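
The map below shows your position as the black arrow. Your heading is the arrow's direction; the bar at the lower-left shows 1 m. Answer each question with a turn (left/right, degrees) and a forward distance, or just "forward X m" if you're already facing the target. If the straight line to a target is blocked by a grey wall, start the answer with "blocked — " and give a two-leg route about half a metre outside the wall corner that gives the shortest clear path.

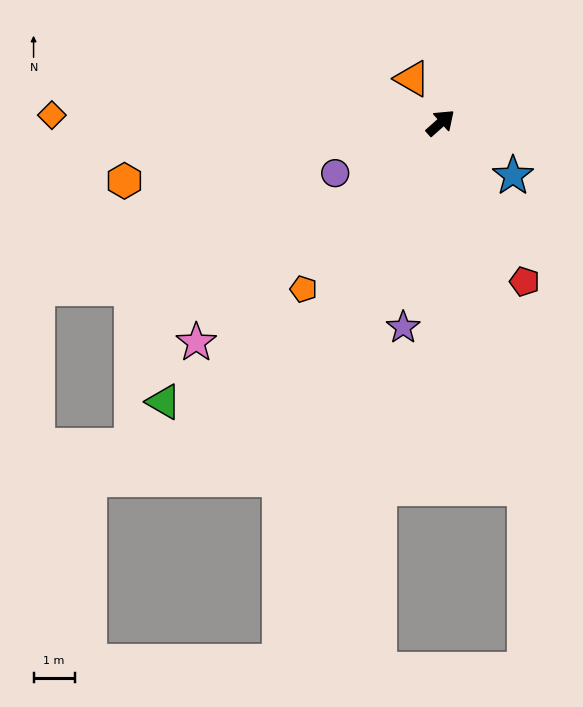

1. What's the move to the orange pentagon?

turn right 171°, forward 5.2 m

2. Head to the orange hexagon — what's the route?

turn left 149°, forward 7.8 m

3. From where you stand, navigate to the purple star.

turn right 142°, forward 5.1 m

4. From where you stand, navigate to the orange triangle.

turn left 81°, forward 1.3 m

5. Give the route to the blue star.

turn right 78°, forward 2.2 m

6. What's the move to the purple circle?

turn left 164°, forward 2.8 m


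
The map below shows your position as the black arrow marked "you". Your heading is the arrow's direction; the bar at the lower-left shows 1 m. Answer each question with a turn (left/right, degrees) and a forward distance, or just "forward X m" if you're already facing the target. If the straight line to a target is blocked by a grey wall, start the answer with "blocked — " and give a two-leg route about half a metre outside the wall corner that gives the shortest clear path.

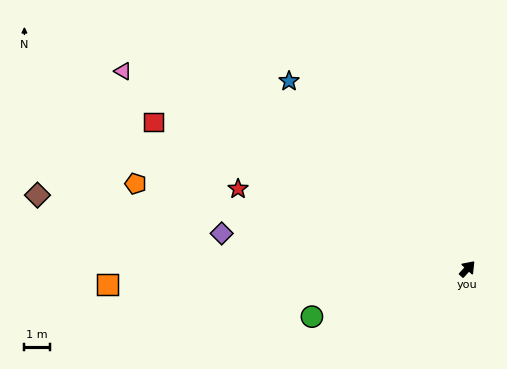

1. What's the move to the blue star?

turn left 86°, forward 10.1 m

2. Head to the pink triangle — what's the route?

turn left 103°, forward 15.4 m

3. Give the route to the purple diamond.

turn left 124°, forward 9.7 m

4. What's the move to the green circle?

turn left 150°, forward 6.3 m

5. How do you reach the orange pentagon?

turn left 118°, forward 13.3 m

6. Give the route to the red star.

turn left 113°, forward 9.5 m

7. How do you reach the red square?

turn left 107°, forward 13.5 m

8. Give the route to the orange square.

turn left 135°, forward 14.0 m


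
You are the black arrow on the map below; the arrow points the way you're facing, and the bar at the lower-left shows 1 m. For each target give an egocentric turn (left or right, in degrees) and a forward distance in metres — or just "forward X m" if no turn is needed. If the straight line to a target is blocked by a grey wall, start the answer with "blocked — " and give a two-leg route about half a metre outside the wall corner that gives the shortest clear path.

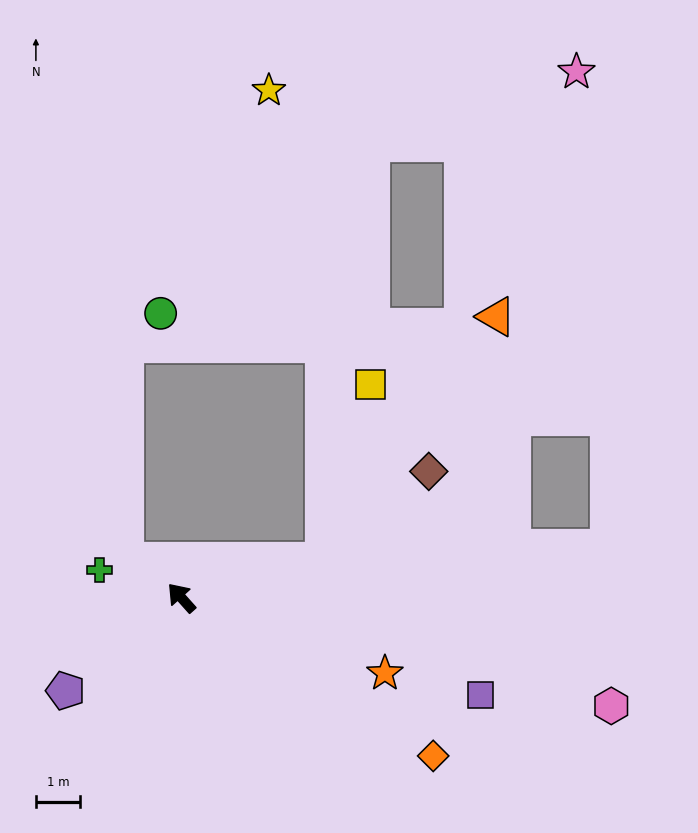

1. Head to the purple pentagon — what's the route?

turn left 87°, forward 3.4 m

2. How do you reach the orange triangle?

blocked — turn right 117°, forward 3.3 m, then turn left 40°, forward 6.7 m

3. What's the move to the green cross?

turn left 30°, forward 1.9 m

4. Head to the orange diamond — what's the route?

turn right 164°, forward 6.7 m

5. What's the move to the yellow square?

blocked — turn right 117°, forward 3.3 m, then turn left 60°, forward 4.1 m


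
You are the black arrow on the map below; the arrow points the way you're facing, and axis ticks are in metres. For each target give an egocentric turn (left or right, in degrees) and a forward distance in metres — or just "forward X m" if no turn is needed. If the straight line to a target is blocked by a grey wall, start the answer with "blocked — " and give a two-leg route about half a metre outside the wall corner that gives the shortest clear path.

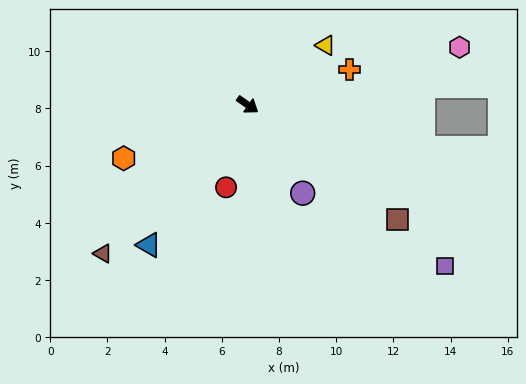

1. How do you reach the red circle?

turn right 70°, forward 3.0 m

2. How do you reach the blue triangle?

turn right 90°, forward 6.0 m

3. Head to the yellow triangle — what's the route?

turn left 72°, forward 3.4 m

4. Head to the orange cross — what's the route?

turn left 54°, forward 3.8 m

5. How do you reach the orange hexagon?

turn right 122°, forward 4.7 m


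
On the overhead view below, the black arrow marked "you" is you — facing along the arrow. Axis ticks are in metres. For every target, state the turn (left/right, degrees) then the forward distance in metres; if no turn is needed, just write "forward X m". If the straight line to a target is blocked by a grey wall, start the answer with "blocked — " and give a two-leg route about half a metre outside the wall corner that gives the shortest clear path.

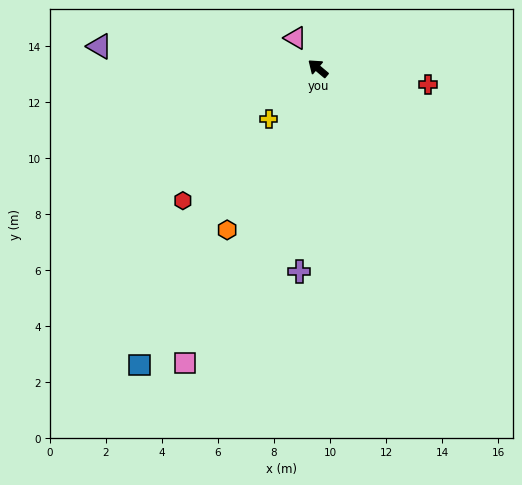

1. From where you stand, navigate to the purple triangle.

turn left 34°, forward 7.8 m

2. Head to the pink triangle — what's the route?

turn right 13°, forward 1.4 m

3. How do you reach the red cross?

turn right 148°, forward 4.0 m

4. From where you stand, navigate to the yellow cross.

turn left 86°, forward 2.5 m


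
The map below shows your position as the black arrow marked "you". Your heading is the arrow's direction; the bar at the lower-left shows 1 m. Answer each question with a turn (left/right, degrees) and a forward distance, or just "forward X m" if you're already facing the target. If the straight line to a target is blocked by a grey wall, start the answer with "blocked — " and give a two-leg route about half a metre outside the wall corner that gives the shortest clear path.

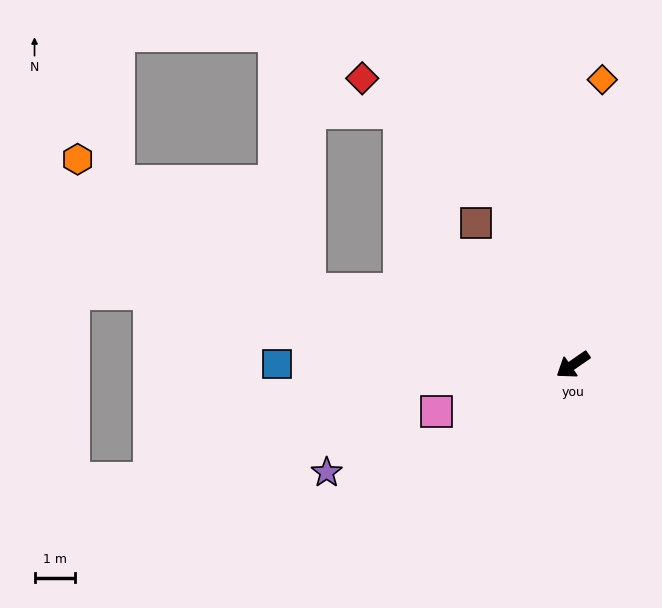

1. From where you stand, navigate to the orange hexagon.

blocked — turn right 50°, forward 6.7 m, then turn right 14°, forward 6.5 m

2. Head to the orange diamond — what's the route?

turn right 130°, forward 7.0 m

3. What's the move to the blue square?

turn right 35°, forward 7.2 m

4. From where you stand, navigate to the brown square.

turn right 90°, forward 4.2 m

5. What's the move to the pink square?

turn right 16°, forward 3.5 m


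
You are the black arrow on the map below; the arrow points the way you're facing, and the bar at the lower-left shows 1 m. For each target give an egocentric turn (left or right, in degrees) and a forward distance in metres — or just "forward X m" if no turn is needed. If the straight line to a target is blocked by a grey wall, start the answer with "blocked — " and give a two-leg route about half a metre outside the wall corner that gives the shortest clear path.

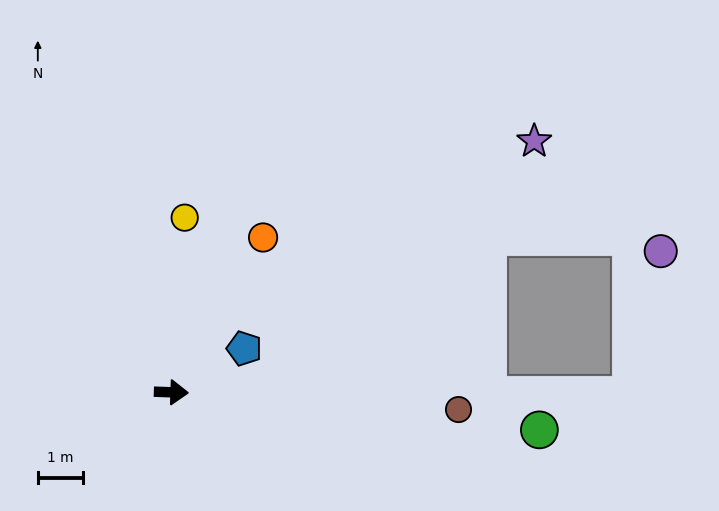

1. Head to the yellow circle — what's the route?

turn left 88°, forward 3.9 m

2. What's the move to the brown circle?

forward 6.4 m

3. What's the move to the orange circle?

turn left 61°, forward 4.0 m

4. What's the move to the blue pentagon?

turn left 33°, forward 1.9 m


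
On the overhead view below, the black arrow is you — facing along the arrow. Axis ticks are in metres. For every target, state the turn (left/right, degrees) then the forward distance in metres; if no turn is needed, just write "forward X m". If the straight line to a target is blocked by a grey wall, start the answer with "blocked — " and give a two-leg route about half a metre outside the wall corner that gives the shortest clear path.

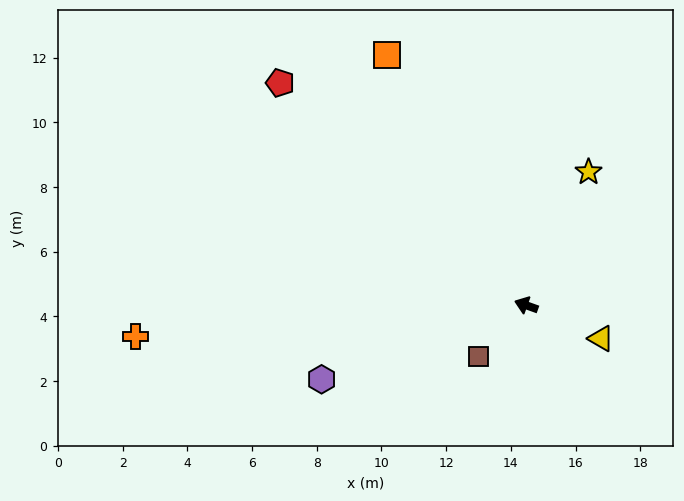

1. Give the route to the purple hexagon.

turn left 40°, forward 6.7 m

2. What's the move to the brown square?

turn left 67°, forward 2.2 m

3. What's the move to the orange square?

turn right 41°, forward 8.9 m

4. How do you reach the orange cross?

turn left 24°, forward 12.1 m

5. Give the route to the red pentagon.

turn right 22°, forward 10.3 m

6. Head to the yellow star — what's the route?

turn right 95°, forward 4.6 m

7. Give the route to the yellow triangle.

turn left 176°, forward 2.5 m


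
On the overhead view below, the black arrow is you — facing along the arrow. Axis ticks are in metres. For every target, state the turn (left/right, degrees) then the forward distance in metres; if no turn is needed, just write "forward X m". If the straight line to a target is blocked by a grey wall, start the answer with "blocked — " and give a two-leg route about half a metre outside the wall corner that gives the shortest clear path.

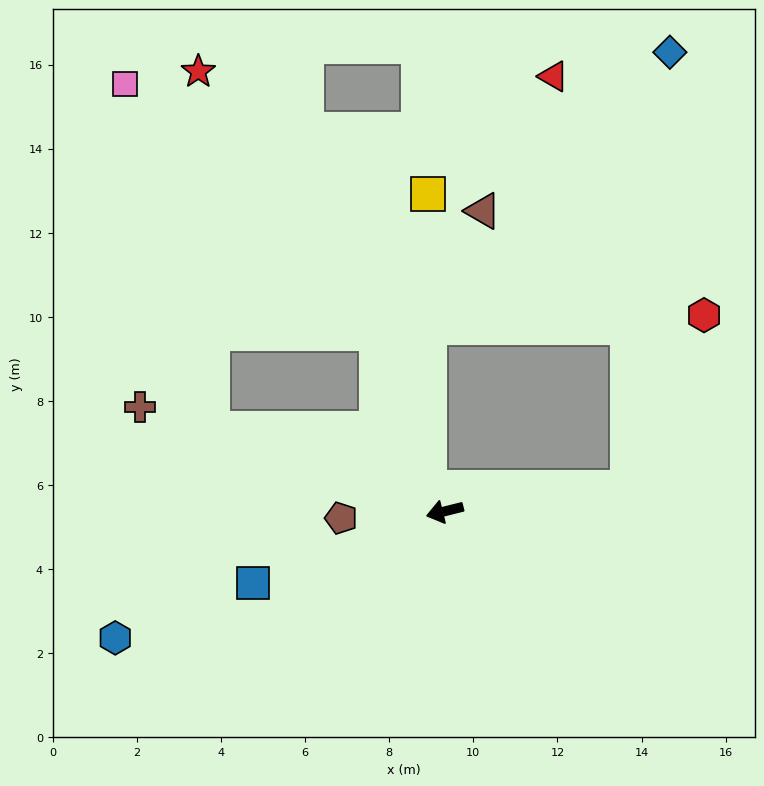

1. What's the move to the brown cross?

turn right 33°, forward 7.7 m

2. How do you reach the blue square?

turn left 6°, forward 4.9 m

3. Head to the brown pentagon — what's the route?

turn right 10°, forward 2.5 m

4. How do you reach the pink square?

blocked — turn right 34°, forward 5.9 m, then turn right 56°, forward 8.5 m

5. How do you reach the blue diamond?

blocked — turn left 173°, forward 4.4 m, then turn left 77°, forward 10.4 m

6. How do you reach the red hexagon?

blocked — turn left 173°, forward 4.4 m, then turn left 59°, forward 4.5 m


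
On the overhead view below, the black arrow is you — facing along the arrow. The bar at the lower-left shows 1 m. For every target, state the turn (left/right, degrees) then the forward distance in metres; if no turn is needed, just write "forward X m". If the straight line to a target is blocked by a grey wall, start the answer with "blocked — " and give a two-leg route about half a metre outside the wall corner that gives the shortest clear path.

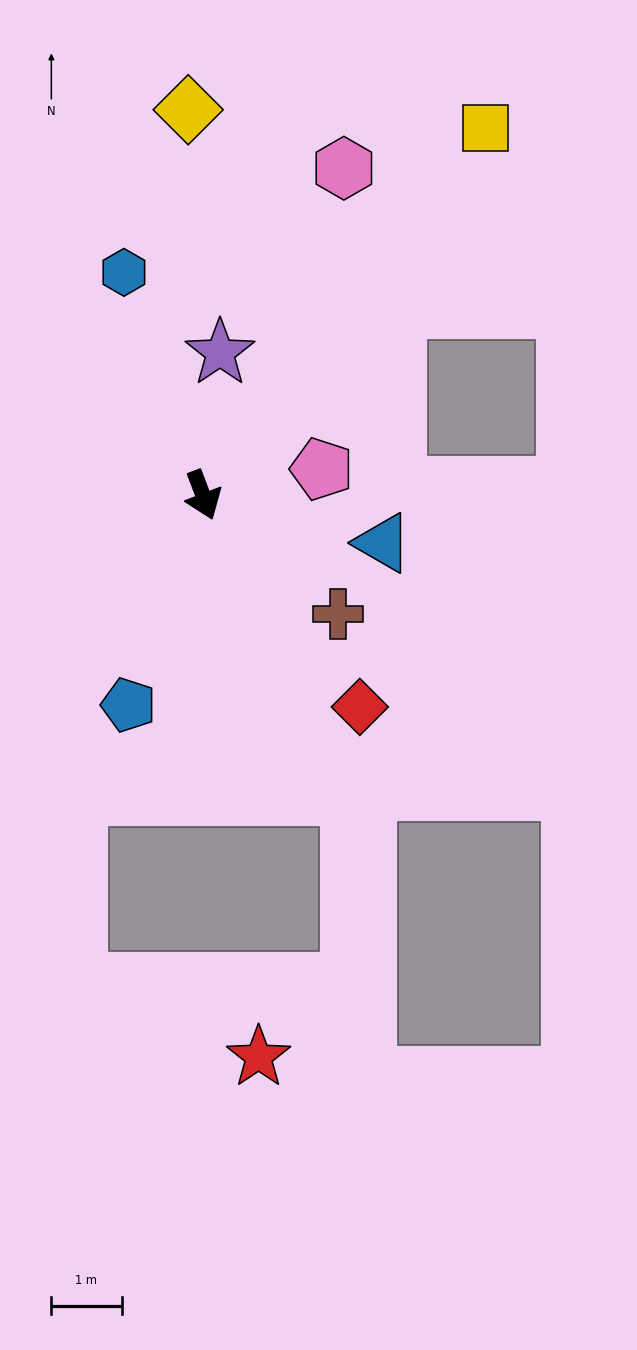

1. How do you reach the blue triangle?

turn left 54°, forward 2.6 m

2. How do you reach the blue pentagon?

turn right 40°, forward 3.2 m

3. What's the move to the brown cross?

turn left 28°, forward 2.6 m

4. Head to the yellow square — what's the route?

turn left 122°, forward 6.6 m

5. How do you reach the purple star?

turn left 152°, forward 2.0 m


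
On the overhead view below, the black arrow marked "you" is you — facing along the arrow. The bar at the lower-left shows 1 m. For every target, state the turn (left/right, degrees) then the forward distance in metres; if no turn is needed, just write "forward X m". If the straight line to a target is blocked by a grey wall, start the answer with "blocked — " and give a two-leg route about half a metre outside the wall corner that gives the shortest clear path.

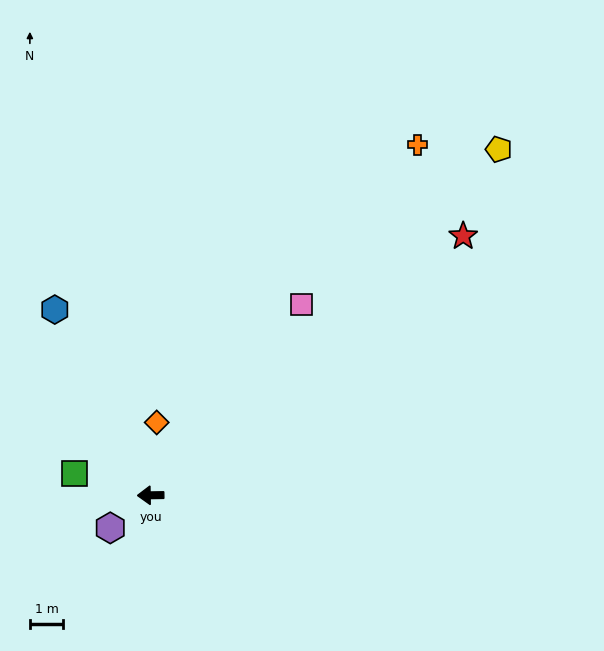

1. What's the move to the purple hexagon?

turn left 38°, forward 1.6 m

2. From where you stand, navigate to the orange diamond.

turn right 96°, forward 2.2 m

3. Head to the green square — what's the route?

turn right 17°, forward 2.4 m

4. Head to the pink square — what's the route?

turn right 129°, forward 7.3 m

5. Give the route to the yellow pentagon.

turn right 136°, forward 14.8 m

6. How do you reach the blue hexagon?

turn right 64°, forward 6.3 m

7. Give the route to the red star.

turn right 141°, forward 12.2 m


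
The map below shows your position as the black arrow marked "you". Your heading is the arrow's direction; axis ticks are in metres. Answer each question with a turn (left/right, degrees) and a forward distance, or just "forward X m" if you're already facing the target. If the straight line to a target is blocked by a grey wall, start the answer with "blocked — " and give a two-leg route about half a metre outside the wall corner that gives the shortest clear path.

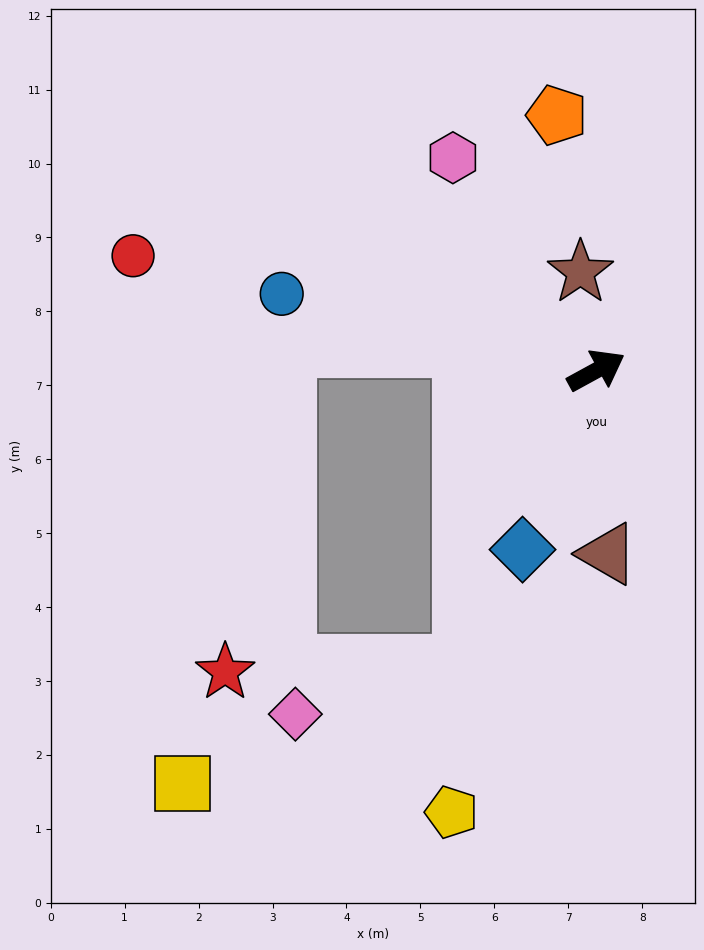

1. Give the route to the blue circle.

turn left 138°, forward 4.4 m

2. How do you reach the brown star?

turn left 71°, forward 1.3 m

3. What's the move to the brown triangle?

turn right 115°, forward 2.5 m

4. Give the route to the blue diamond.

turn right 141°, forward 2.6 m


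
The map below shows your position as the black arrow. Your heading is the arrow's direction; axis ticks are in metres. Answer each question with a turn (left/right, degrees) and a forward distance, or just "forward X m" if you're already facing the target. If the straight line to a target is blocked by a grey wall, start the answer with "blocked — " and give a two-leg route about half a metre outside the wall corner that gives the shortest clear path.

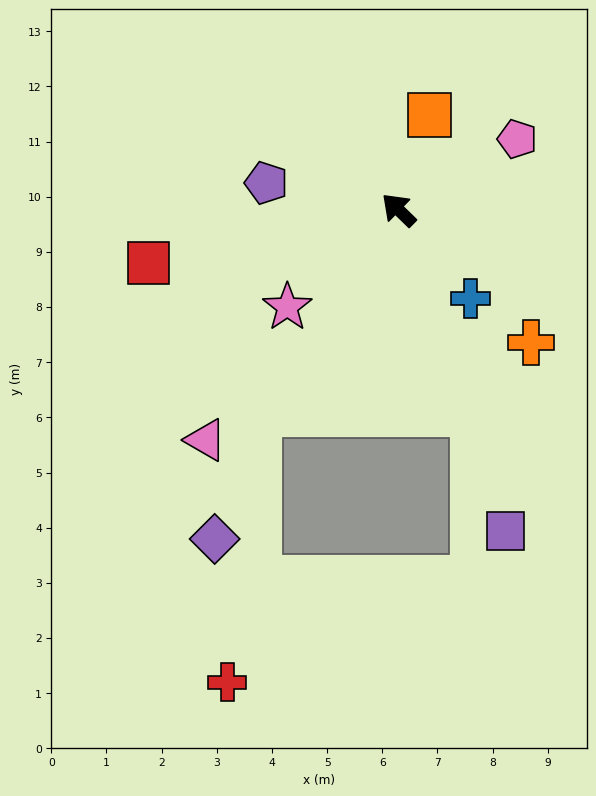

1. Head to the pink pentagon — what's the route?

turn right 105°, forward 2.5 m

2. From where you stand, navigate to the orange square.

turn right 64°, forward 1.8 m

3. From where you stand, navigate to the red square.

turn left 56°, forward 4.6 m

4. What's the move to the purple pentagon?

turn left 33°, forward 2.4 m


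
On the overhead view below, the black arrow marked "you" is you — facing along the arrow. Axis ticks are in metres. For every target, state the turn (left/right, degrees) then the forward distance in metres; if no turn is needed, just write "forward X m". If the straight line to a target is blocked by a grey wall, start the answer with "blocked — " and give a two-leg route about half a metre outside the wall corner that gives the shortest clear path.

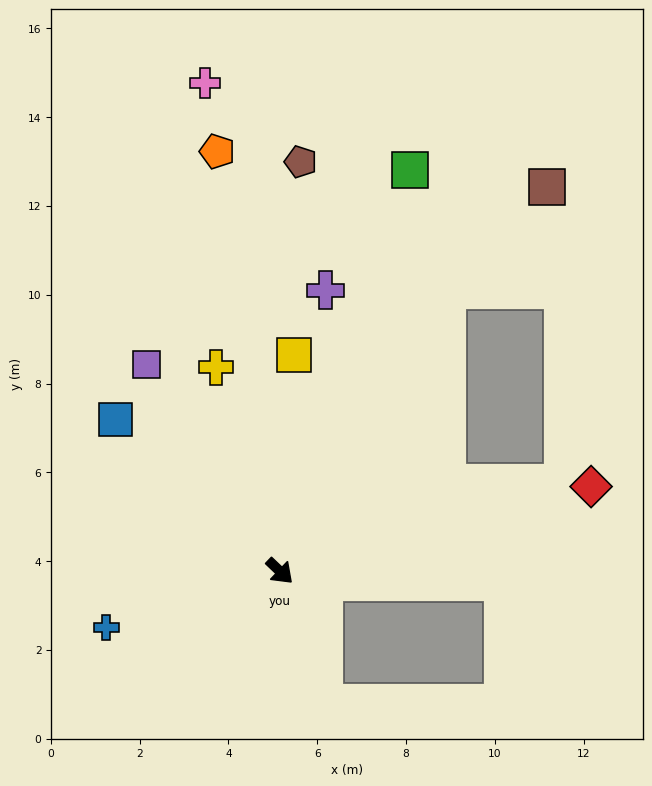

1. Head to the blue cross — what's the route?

turn right 118°, forward 4.1 m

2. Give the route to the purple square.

turn left 166°, forward 5.5 m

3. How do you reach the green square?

turn left 116°, forward 9.5 m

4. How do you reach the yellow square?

turn left 130°, forward 4.9 m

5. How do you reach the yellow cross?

turn left 151°, forward 4.8 m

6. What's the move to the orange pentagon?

turn left 142°, forward 9.6 m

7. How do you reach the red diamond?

turn left 59°, forward 7.3 m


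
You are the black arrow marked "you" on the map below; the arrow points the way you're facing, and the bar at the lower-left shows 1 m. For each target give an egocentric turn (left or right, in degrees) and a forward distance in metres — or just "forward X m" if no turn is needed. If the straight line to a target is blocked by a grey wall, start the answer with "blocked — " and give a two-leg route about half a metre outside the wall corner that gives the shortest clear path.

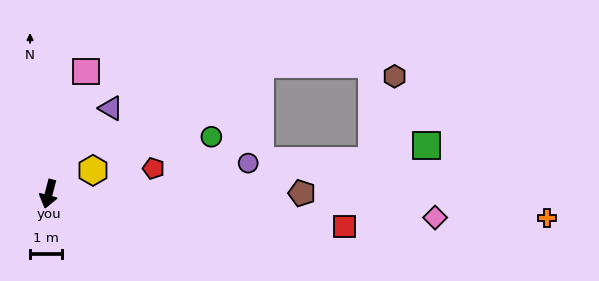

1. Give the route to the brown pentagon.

turn left 105°, forward 7.9 m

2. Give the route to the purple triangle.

turn left 159°, forward 3.3 m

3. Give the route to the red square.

turn left 98°, forward 9.2 m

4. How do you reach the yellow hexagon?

turn left 133°, forward 1.6 m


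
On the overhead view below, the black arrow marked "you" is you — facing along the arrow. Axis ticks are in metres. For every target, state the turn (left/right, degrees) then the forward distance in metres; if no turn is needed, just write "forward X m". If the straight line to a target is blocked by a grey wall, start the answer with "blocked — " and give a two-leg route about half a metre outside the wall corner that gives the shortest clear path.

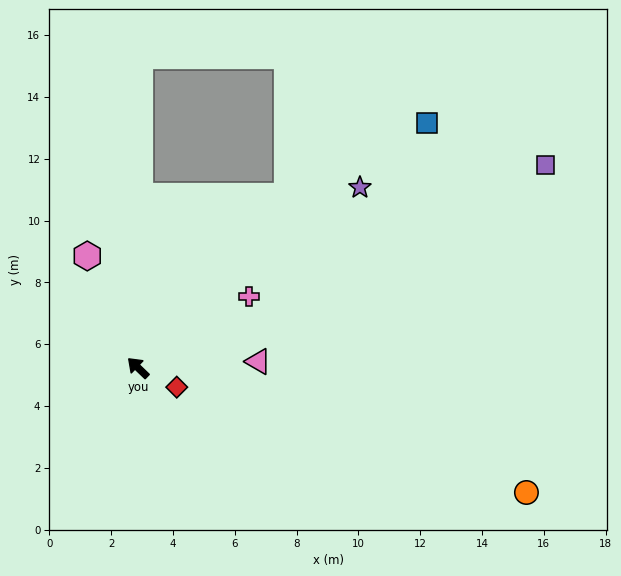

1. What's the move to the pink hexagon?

turn right 22°, forward 4.0 m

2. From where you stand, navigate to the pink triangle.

turn right 133°, forward 3.9 m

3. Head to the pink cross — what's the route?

turn right 104°, forward 4.3 m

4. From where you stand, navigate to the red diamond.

turn right 163°, forward 1.4 m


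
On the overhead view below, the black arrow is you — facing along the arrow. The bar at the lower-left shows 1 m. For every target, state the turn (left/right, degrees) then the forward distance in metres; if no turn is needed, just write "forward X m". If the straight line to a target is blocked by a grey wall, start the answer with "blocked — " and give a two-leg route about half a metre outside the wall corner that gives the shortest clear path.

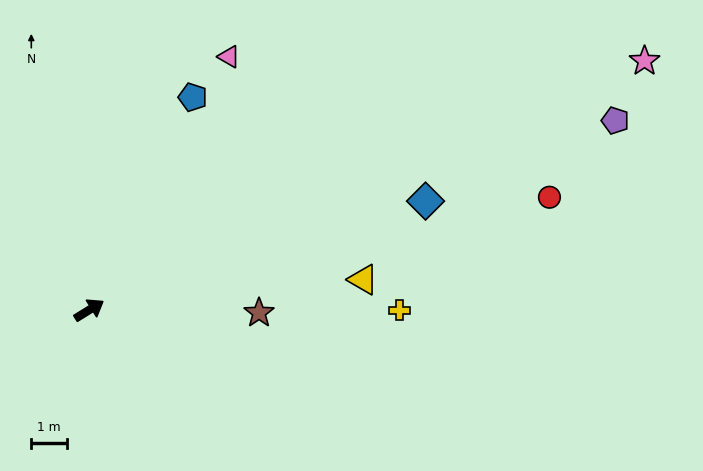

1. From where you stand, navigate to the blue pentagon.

turn left 32°, forward 6.6 m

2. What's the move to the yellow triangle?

turn right 25°, forward 7.7 m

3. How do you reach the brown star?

turn right 33°, forward 4.7 m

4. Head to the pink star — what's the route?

turn right 8°, forward 17.0 m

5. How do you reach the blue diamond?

turn right 14°, forward 9.9 m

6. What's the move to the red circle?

turn right 18°, forward 13.2 m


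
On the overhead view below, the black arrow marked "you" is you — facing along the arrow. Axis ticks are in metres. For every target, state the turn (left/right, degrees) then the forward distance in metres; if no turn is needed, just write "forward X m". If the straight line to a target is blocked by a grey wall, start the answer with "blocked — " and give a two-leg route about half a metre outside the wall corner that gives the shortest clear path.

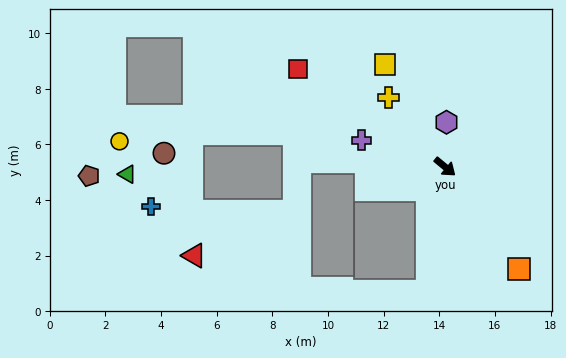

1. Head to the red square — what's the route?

turn right 174°, forward 6.3 m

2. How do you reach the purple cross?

turn right 158°, forward 3.2 m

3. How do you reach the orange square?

turn right 15°, forward 4.5 m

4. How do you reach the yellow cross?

turn left 169°, forward 3.2 m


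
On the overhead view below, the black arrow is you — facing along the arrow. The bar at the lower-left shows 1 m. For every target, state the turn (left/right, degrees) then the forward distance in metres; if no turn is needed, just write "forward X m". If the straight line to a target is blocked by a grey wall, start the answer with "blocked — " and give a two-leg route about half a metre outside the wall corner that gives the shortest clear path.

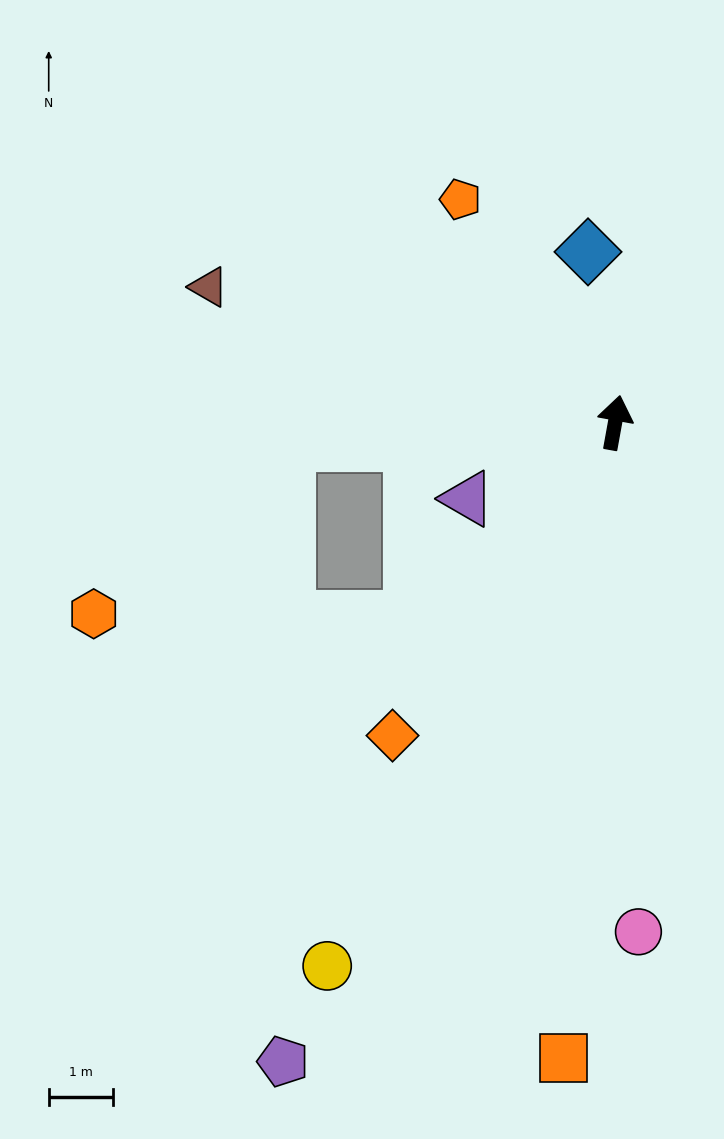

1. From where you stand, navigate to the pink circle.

turn right 167°, forward 7.9 m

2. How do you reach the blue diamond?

turn left 19°, forward 2.7 m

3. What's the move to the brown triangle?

turn left 82°, forward 6.6 m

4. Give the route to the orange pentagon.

turn left 45°, forward 4.2 m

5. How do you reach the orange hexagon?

blocked — turn left 104°, forward 5.1 m, then turn left 38°, forward 4.0 m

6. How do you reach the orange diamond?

turn left 155°, forward 5.9 m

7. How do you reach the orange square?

turn right 174°, forward 9.8 m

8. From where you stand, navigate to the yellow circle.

turn left 162°, forward 9.5 m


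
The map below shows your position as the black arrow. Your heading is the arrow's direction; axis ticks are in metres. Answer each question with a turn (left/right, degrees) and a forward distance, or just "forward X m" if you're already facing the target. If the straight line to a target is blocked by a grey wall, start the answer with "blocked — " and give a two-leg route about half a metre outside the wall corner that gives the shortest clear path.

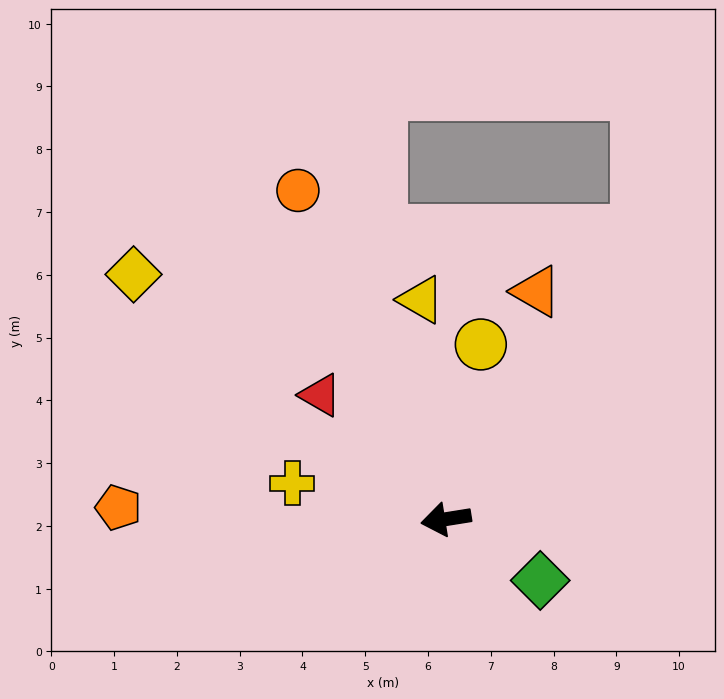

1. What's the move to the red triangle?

turn right 54°, forward 2.8 m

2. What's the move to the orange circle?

turn right 75°, forward 5.7 m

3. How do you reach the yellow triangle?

turn right 93°, forward 3.5 m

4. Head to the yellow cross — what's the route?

turn right 22°, forward 2.5 m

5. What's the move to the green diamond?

turn left 138°, forward 1.8 m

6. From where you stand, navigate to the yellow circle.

turn right 110°, forward 2.8 m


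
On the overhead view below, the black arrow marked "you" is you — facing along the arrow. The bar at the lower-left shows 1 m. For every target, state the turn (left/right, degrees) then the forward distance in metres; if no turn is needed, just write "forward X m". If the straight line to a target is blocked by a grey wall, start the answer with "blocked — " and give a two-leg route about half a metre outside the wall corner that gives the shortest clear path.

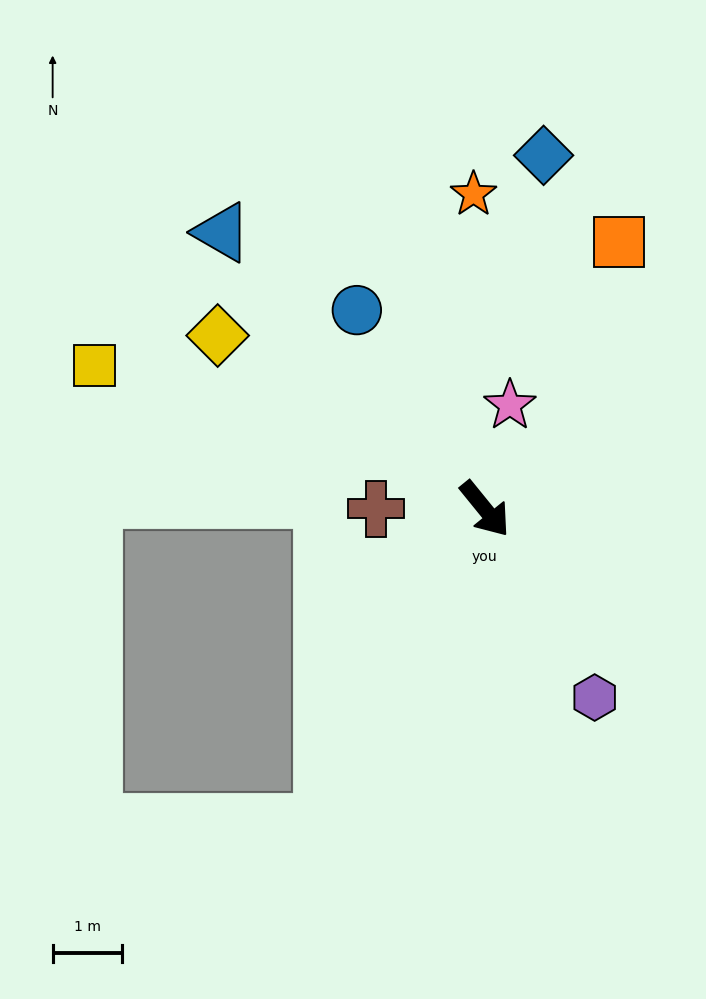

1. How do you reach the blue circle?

turn left 174°, forward 3.4 m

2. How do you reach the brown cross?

turn right 129°, forward 1.6 m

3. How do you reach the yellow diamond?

turn right 162°, forward 4.6 m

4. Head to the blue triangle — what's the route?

turn right 176°, forward 5.5 m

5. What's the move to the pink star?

turn left 127°, forward 1.5 m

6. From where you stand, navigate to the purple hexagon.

turn right 9°, forward 3.2 m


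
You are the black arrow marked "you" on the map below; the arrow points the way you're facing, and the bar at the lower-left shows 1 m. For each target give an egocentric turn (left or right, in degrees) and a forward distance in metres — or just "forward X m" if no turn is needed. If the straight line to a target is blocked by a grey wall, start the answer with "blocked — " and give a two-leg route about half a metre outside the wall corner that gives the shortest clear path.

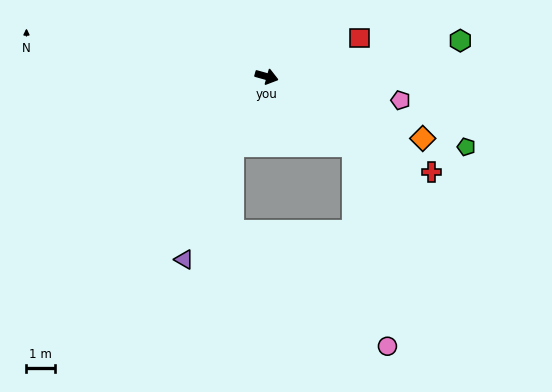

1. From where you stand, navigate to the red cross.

turn right 15°, forward 6.7 m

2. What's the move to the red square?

turn left 38°, forward 3.6 m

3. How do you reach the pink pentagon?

turn left 6°, forward 4.8 m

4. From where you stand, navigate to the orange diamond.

turn right 6°, forward 5.9 m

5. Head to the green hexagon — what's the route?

turn left 26°, forward 7.0 m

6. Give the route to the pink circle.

blocked — turn right 23°, forward 3.9 m, then turn right 42°, forward 7.2 m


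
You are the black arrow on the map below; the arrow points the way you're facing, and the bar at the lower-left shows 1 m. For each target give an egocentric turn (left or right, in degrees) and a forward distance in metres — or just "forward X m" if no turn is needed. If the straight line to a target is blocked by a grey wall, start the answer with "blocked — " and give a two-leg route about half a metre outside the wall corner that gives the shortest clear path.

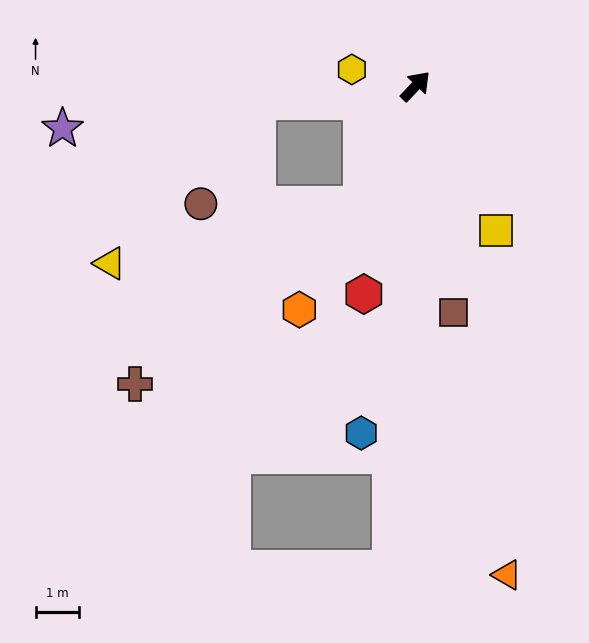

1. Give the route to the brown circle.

blocked — turn left 139°, forward 3.6 m, then turn left 56°, forward 2.7 m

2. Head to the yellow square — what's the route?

turn right 107°, forward 3.8 m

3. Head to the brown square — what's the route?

turn right 127°, forward 5.2 m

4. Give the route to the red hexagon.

turn right 150°, forward 4.9 m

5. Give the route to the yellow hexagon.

turn left 119°, forward 1.5 m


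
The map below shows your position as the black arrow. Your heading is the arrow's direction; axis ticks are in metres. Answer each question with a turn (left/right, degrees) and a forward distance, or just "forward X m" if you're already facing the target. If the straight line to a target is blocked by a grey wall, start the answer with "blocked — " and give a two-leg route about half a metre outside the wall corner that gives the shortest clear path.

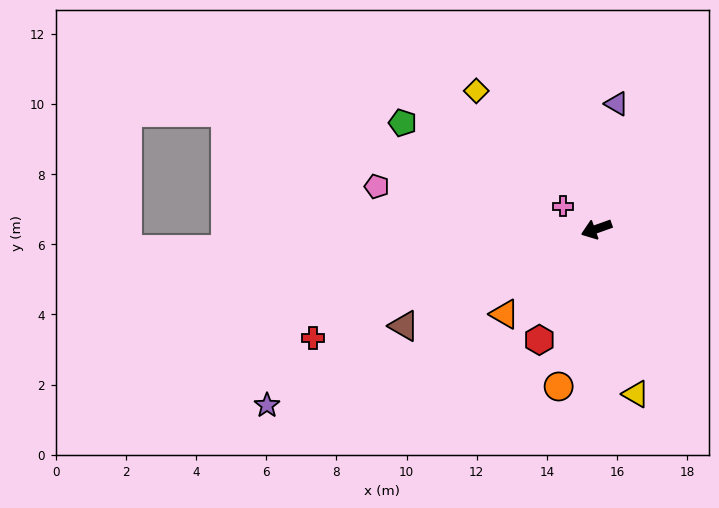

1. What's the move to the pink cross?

turn right 54°, forward 1.1 m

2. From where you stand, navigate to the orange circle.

turn left 57°, forward 4.6 m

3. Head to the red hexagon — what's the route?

turn left 43°, forward 3.6 m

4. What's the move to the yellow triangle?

turn left 84°, forward 4.8 m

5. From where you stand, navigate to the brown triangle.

turn left 7°, forward 6.1 m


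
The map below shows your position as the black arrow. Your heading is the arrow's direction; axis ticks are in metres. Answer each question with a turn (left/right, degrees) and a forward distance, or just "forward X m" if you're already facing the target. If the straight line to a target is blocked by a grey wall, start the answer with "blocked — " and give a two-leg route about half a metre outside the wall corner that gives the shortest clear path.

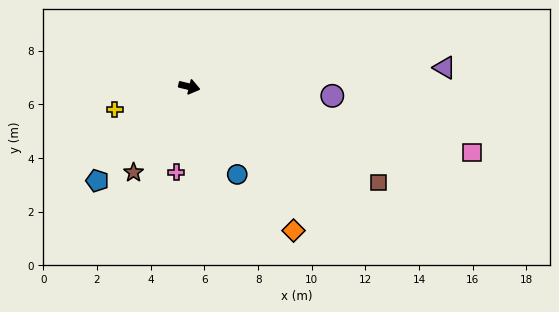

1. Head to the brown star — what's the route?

turn right 109°, forward 3.8 m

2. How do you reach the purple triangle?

turn left 18°, forward 9.5 m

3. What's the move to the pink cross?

turn right 85°, forward 3.2 m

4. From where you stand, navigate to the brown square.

turn right 13°, forward 7.9 m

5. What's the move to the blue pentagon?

turn right 121°, forward 4.9 m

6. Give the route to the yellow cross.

turn right 149°, forward 2.9 m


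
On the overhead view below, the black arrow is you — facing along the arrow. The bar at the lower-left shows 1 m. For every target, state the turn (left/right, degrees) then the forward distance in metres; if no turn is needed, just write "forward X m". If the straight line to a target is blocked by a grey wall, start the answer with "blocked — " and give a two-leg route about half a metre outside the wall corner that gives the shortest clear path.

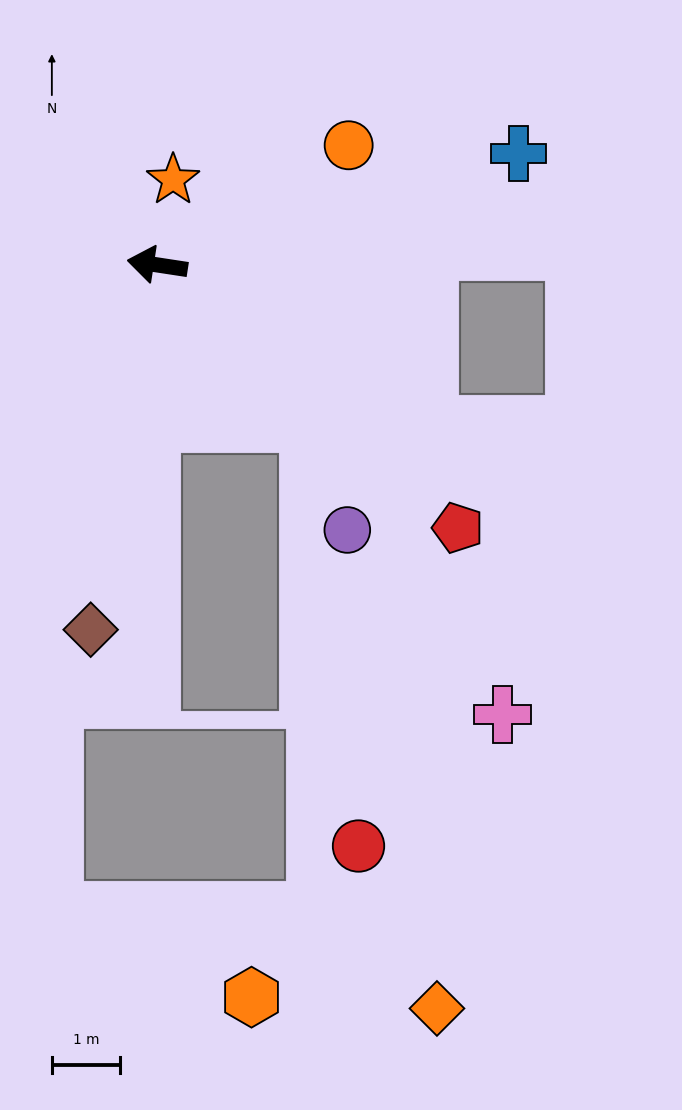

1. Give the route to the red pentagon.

turn left 148°, forward 5.9 m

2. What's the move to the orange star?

turn right 92°, forward 1.3 m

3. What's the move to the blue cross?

turn right 154°, forward 5.5 m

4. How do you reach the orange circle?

turn right 139°, forward 3.3 m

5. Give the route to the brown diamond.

turn left 88°, forward 5.4 m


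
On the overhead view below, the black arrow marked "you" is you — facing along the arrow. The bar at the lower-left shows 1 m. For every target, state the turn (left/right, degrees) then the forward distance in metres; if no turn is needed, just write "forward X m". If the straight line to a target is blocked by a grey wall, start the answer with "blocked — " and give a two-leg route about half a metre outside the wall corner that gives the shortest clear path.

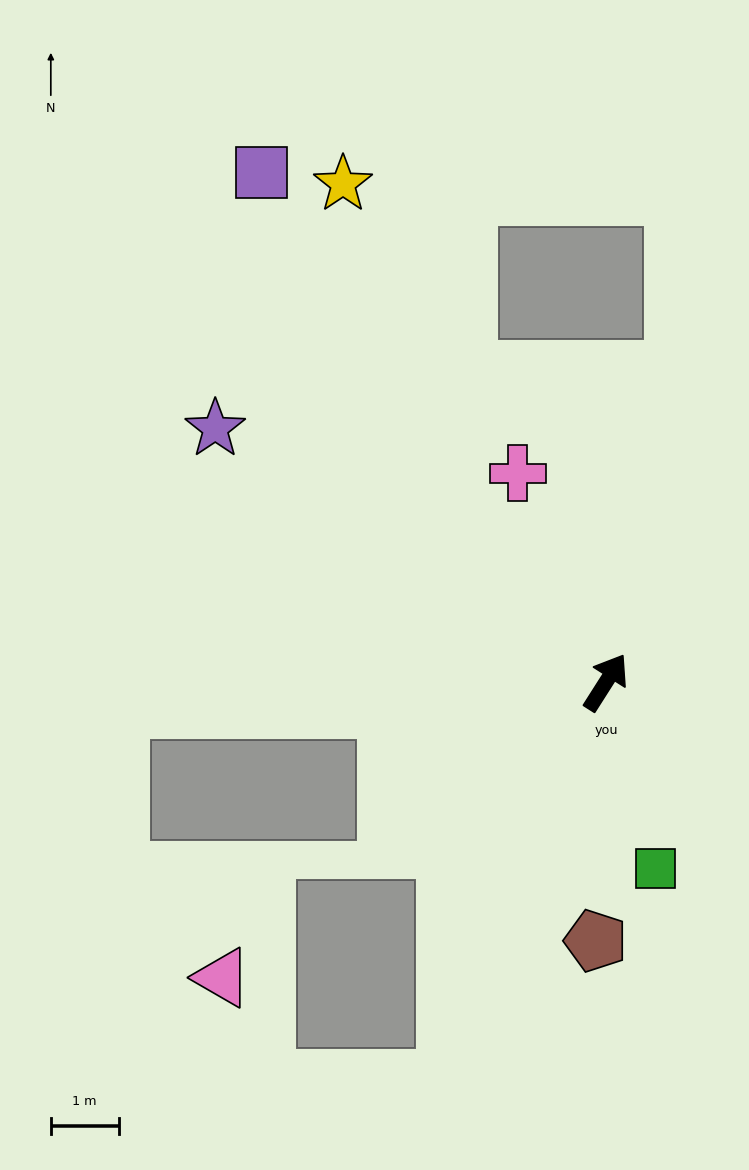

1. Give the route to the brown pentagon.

turn right 150°, forward 3.8 m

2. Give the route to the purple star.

turn left 89°, forward 6.9 m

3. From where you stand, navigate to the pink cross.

turn left 55°, forward 3.3 m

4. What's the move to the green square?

turn right 133°, forward 2.8 m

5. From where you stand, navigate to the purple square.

turn left 67°, forward 9.1 m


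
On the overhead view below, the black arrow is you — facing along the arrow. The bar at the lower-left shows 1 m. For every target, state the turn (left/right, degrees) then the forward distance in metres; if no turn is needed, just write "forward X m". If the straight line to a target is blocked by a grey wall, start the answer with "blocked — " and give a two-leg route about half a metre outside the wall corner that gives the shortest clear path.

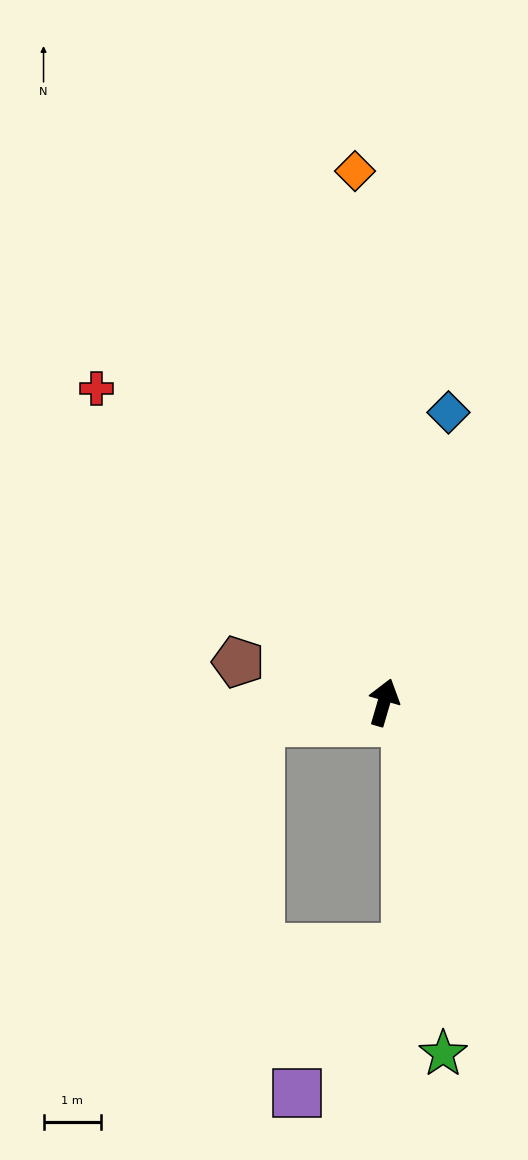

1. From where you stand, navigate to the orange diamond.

turn left 19°, forward 9.3 m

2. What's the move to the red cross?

turn left 59°, forward 7.4 m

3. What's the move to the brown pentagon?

turn left 91°, forward 2.6 m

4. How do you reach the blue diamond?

turn left 4°, forward 5.2 m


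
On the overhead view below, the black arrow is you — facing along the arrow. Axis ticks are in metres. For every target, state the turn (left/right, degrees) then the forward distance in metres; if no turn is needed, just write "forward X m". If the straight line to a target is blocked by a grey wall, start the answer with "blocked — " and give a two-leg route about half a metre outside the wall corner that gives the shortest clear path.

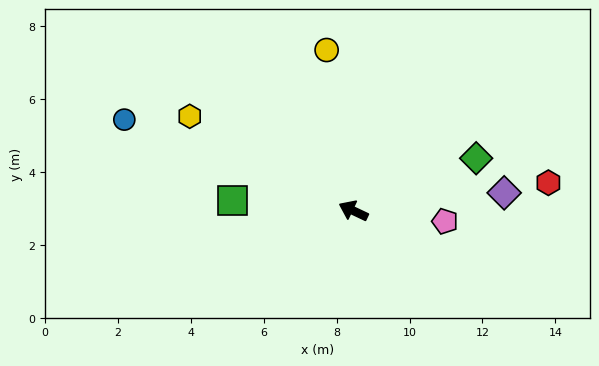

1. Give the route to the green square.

turn left 21°, forward 3.3 m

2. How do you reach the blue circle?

turn left 4°, forward 6.8 m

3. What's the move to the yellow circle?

turn right 55°, forward 4.5 m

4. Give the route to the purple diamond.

turn right 148°, forward 4.2 m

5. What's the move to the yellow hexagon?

turn right 5°, forward 5.2 m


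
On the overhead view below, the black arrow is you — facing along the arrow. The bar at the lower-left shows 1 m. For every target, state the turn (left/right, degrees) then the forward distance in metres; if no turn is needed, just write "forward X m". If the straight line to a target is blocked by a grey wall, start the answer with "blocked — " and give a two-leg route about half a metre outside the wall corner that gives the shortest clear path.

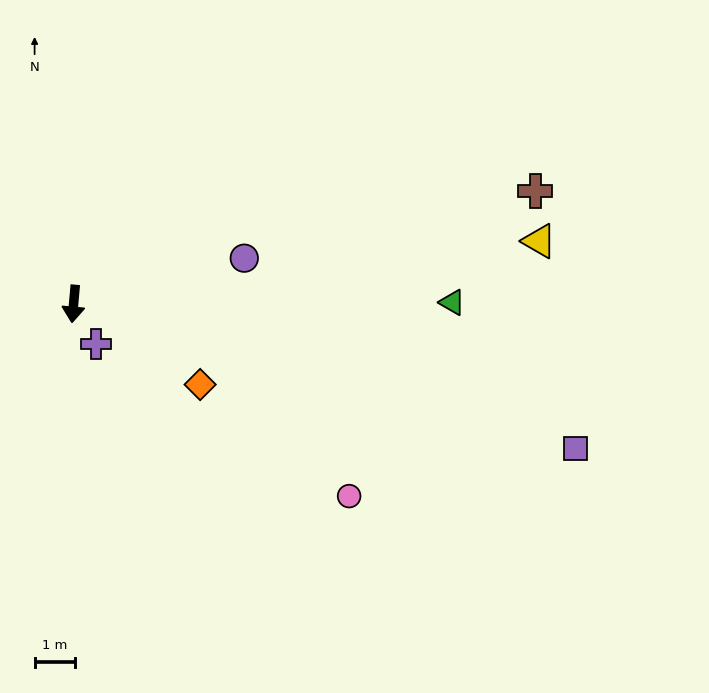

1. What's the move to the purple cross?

turn left 34°, forward 1.1 m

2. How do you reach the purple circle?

turn left 110°, forward 4.4 m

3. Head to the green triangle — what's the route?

turn left 95°, forward 9.4 m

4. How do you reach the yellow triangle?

turn left 103°, forward 11.7 m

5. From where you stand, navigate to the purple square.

turn left 79°, forward 13.0 m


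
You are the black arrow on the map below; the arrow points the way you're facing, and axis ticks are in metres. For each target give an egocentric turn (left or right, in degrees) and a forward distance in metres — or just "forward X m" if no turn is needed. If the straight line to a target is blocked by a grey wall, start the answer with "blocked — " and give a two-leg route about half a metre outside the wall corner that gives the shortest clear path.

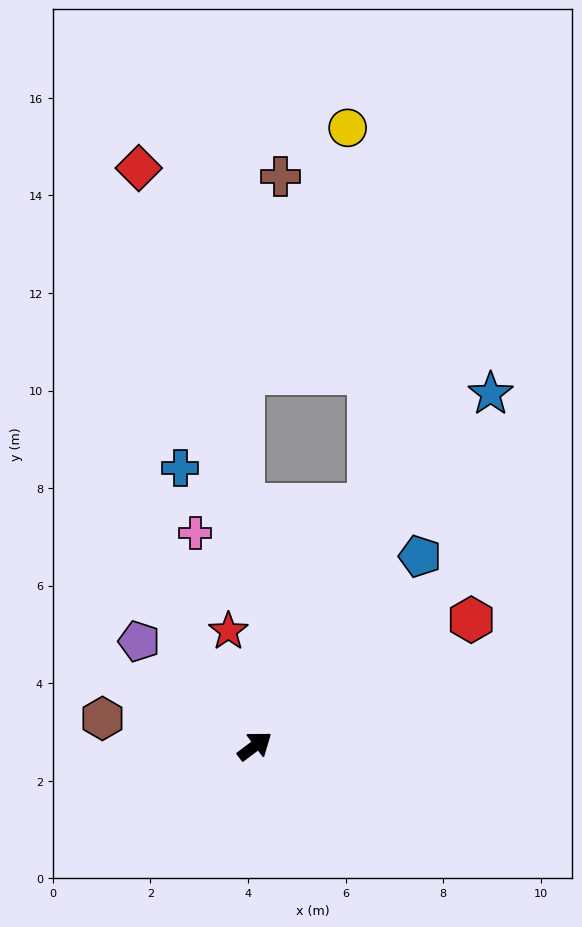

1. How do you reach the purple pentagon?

turn left 101°, forward 3.2 m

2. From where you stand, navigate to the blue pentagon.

turn left 12°, forward 5.2 m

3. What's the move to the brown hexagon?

turn left 133°, forward 3.2 m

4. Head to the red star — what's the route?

turn left 66°, forward 2.4 m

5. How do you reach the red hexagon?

turn right 7°, forward 5.1 m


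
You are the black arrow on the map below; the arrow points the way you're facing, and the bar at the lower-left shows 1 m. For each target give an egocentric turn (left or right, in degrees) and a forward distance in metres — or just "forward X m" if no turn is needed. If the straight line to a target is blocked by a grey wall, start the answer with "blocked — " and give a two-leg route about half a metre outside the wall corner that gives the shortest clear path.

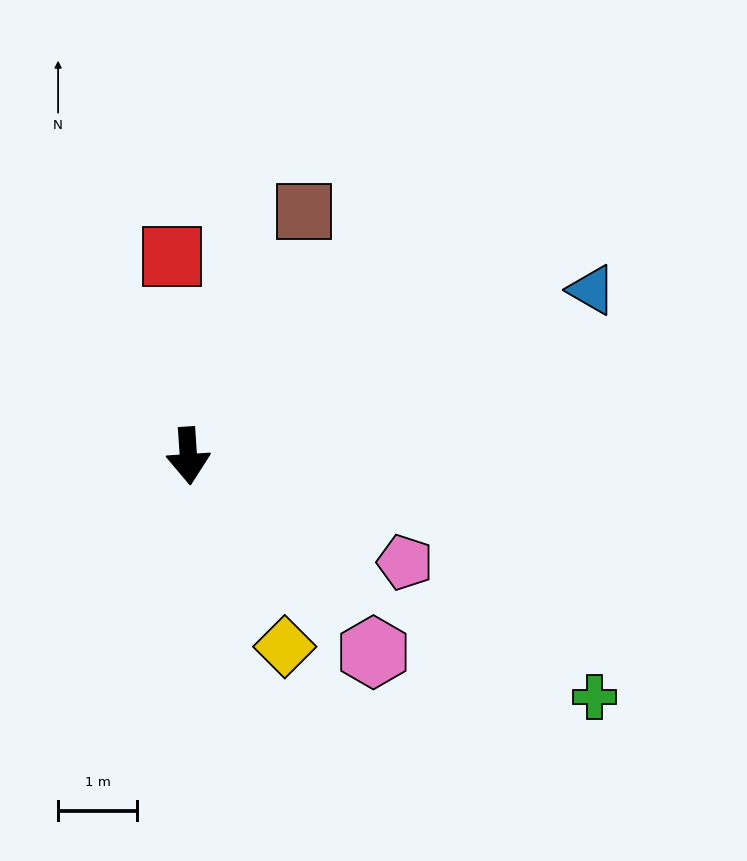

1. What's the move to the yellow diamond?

turn left 23°, forward 2.7 m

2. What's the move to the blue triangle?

turn left 109°, forward 5.5 m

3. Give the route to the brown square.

turn left 151°, forward 3.4 m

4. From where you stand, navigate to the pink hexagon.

turn left 40°, forward 3.4 m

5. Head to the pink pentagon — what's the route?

turn left 60°, forward 3.1 m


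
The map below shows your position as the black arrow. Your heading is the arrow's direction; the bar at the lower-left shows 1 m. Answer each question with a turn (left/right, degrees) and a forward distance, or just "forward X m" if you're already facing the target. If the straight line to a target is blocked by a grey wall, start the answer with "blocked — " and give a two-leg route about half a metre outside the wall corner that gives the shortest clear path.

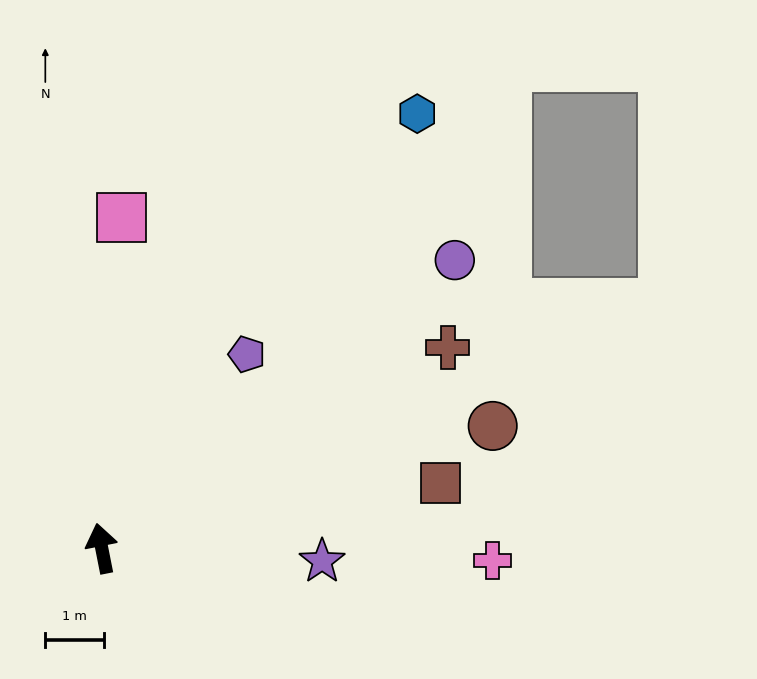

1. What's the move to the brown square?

turn right 90°, forward 5.9 m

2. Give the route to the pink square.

turn right 15°, forward 5.7 m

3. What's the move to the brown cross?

turn right 71°, forward 6.9 m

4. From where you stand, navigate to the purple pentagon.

turn right 48°, forward 4.2 m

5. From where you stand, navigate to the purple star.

turn right 105°, forward 3.8 m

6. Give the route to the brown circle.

turn right 84°, forward 7.0 m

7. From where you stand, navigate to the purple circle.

turn right 62°, forward 7.8 m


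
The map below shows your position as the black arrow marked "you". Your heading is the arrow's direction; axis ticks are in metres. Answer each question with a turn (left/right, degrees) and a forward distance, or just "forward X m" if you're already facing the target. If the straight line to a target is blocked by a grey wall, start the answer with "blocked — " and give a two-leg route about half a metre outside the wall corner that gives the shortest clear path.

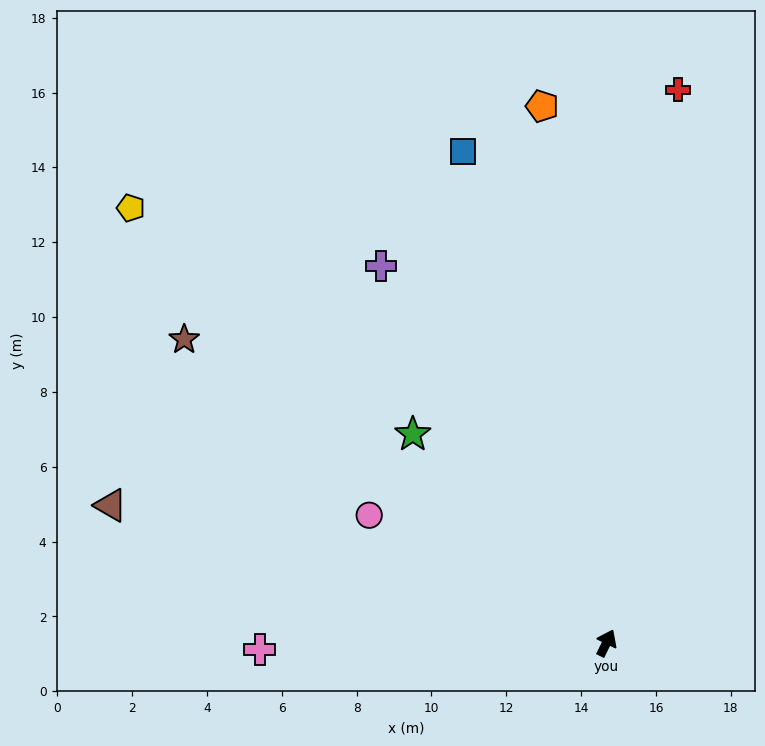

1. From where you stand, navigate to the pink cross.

turn left 117°, forward 9.3 m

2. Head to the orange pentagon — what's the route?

turn left 33°, forward 14.4 m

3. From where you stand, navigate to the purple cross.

turn left 57°, forward 11.7 m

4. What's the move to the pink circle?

turn left 88°, forward 7.2 m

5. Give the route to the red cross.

turn left 19°, forward 14.9 m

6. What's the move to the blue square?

turn left 42°, forward 13.7 m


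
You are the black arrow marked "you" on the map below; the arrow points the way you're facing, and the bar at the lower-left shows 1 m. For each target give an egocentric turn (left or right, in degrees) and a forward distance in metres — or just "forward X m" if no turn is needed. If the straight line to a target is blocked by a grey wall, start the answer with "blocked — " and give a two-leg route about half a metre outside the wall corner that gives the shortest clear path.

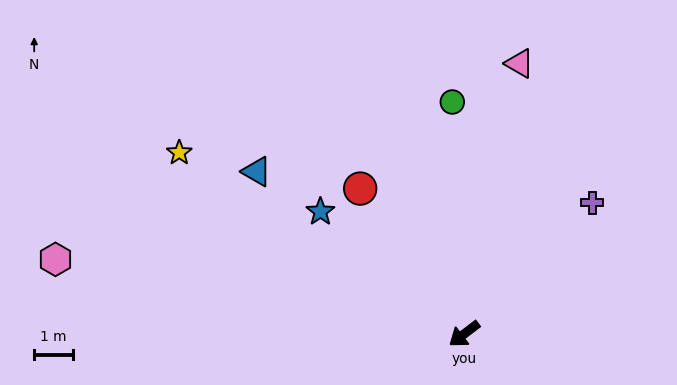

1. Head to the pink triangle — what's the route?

turn right 139°, forward 7.1 m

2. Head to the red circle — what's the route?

turn right 92°, forward 4.6 m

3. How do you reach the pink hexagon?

turn right 48°, forward 10.7 m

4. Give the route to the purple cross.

turn right 172°, forward 4.7 m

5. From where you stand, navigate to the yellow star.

turn right 70°, forward 8.7 m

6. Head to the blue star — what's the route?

turn right 78°, forward 4.9 m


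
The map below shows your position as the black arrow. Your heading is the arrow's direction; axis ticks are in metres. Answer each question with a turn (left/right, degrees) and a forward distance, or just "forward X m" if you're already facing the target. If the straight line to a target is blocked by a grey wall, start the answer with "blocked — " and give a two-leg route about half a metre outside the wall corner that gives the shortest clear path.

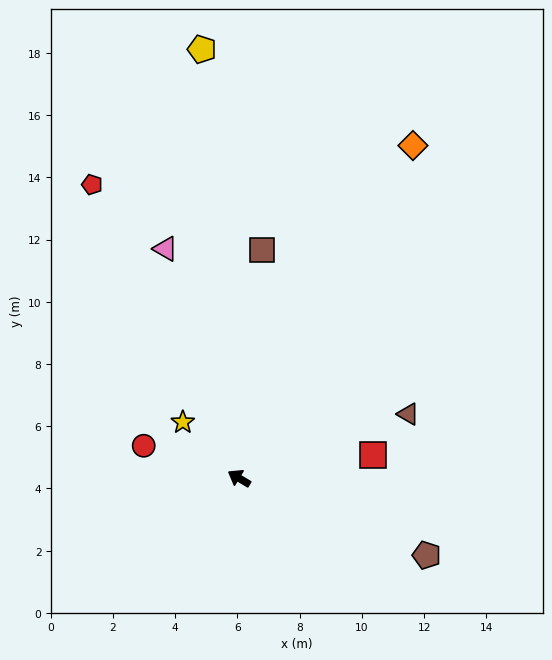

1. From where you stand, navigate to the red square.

turn right 139°, forward 4.4 m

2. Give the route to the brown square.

turn right 65°, forward 7.4 m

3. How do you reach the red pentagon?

turn right 32°, forward 10.6 m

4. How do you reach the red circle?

turn left 12°, forward 3.2 m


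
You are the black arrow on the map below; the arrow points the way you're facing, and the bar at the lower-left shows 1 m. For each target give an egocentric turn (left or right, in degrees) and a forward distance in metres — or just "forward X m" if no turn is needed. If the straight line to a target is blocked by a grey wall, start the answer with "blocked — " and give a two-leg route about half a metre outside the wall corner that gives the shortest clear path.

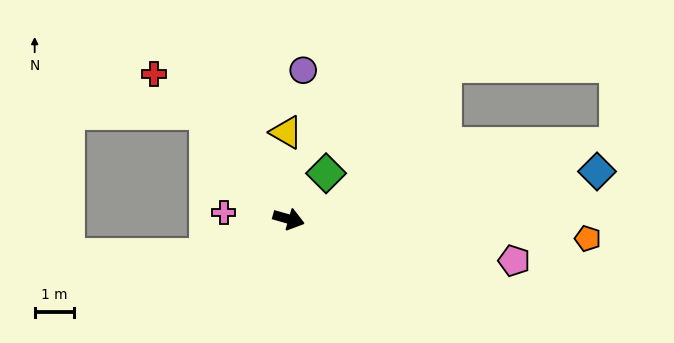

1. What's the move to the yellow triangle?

turn left 108°, forward 2.2 m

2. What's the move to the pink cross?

turn right 170°, forward 1.7 m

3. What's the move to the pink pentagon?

turn left 5°, forward 5.8 m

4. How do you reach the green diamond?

turn left 67°, forward 1.5 m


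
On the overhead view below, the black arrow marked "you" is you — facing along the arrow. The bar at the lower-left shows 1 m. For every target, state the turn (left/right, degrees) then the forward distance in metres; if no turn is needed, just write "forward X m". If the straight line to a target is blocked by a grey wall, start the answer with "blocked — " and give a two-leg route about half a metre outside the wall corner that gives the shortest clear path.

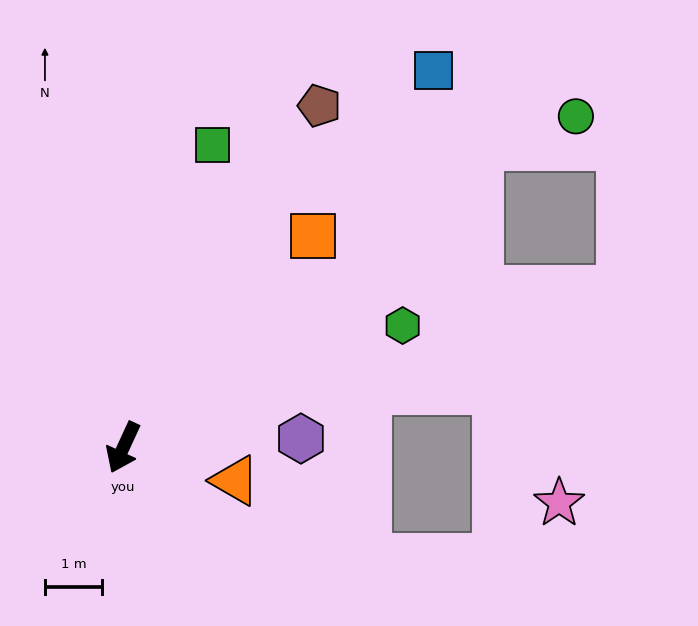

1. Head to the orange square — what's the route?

turn left 163°, forward 5.0 m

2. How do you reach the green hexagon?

turn left 138°, forward 5.3 m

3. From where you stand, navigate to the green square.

turn right 172°, forward 5.5 m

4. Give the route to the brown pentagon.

turn left 175°, forward 6.9 m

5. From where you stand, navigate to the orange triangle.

turn left 98°, forward 2.0 m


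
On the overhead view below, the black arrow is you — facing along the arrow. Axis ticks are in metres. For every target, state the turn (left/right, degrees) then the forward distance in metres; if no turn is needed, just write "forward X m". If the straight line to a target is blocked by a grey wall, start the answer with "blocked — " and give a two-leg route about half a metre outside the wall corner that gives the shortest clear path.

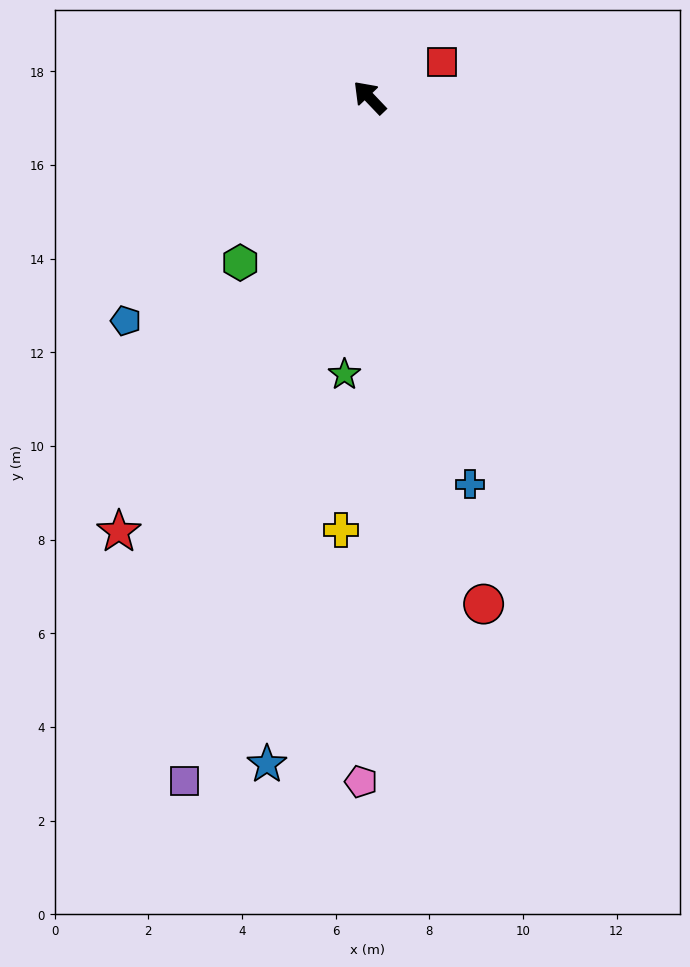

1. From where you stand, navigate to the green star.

turn left 131°, forward 5.9 m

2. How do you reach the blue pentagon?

turn left 89°, forward 7.1 m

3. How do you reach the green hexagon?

turn left 98°, forward 4.5 m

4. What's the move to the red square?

turn right 108°, forward 1.7 m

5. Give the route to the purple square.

turn left 121°, forward 15.1 m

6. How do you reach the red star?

turn left 106°, forward 10.7 m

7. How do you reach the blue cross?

turn left 151°, forward 8.5 m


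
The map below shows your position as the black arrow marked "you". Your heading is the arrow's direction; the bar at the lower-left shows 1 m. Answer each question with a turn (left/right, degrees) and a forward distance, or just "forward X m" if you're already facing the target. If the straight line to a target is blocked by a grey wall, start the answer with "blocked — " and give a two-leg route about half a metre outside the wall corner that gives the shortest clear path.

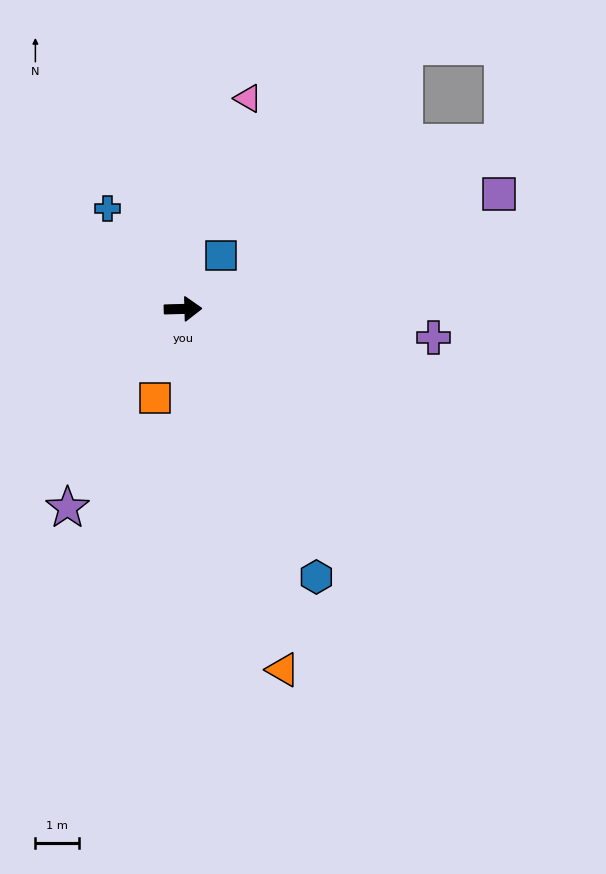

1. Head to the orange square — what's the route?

turn right 109°, forward 2.1 m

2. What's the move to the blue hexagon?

turn right 65°, forward 6.8 m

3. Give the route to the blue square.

turn left 53°, forward 1.5 m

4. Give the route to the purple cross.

turn right 8°, forward 5.7 m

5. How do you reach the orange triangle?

turn right 76°, forward 8.5 m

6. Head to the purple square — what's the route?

turn left 18°, forward 7.7 m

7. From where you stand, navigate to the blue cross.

turn left 125°, forward 2.9 m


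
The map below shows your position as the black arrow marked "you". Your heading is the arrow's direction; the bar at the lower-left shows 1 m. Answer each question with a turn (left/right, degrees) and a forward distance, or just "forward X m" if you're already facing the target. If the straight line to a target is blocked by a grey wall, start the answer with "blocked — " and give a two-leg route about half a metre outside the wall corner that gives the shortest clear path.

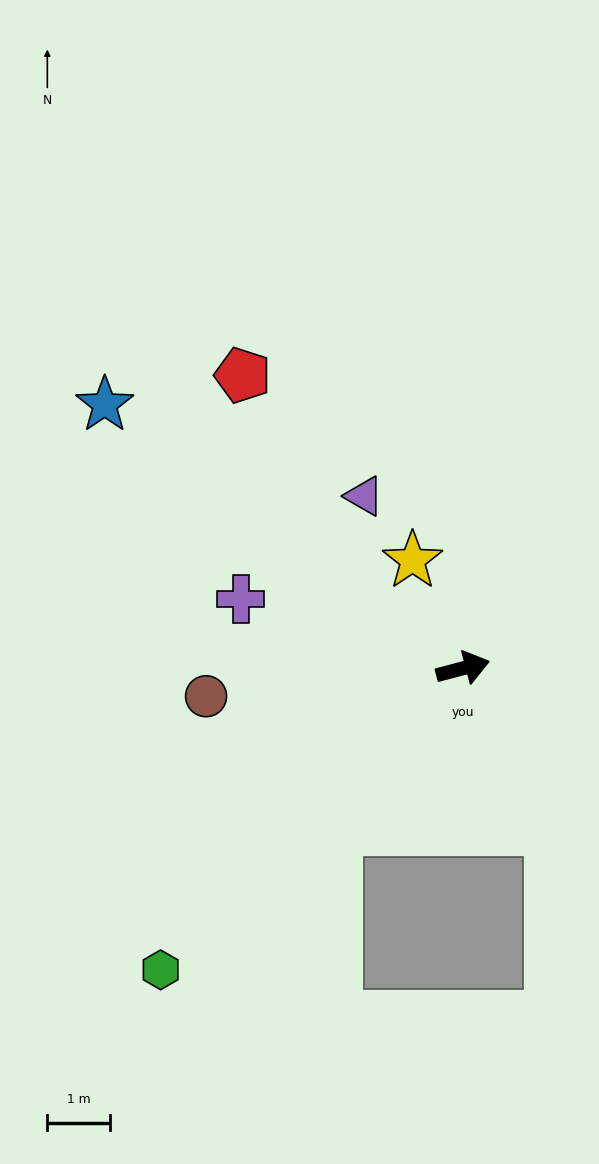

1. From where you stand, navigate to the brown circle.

turn left 171°, forward 4.1 m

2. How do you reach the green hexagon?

turn right 150°, forward 6.8 m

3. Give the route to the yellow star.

turn left 100°, forward 1.9 m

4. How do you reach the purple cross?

turn left 148°, forward 3.7 m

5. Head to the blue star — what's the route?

turn left 129°, forward 7.1 m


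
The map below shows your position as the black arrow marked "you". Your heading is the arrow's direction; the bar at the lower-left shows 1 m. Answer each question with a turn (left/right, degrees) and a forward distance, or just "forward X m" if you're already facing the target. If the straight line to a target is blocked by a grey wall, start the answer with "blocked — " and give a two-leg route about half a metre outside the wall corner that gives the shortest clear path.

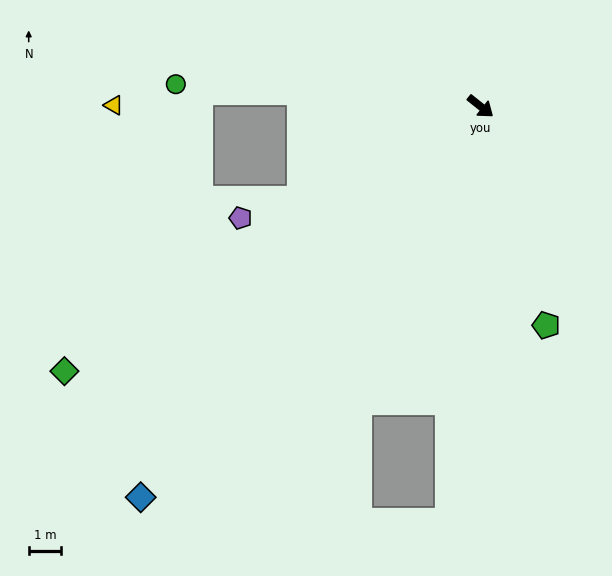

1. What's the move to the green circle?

turn right 146°, forward 9.4 m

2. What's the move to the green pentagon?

turn right 35°, forward 7.1 m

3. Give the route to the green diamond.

turn right 109°, forward 15.3 m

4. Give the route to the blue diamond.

turn right 92°, forward 16.0 m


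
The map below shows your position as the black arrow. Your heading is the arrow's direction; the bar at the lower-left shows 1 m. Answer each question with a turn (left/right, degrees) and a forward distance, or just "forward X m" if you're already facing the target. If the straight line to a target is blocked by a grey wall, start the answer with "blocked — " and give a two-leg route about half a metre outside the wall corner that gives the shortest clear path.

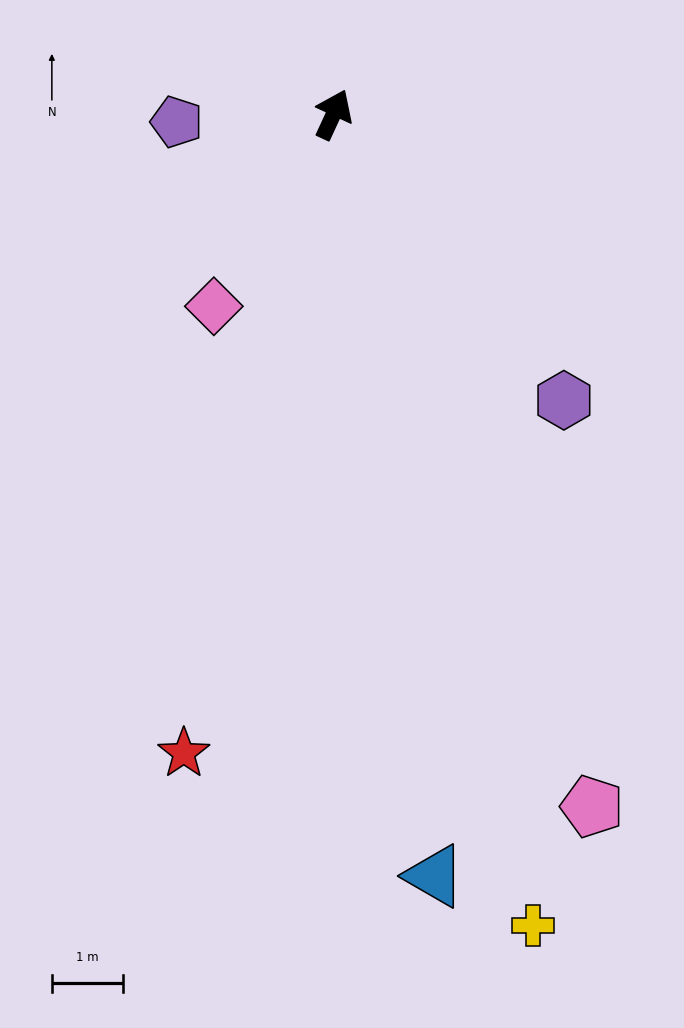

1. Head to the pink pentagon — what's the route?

turn right 135°, forward 10.4 m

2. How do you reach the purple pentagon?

turn left 118°, forward 2.2 m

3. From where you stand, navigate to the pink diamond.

turn left 173°, forward 3.2 m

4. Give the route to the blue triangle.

turn right 148°, forward 10.8 m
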